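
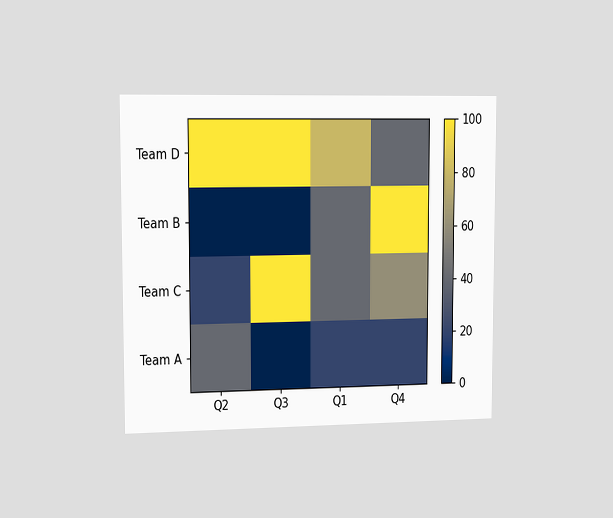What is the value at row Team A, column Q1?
The chart is viewed slightly from the left. Matching cell (Team A, Q1) against the colorbar gives 20.

20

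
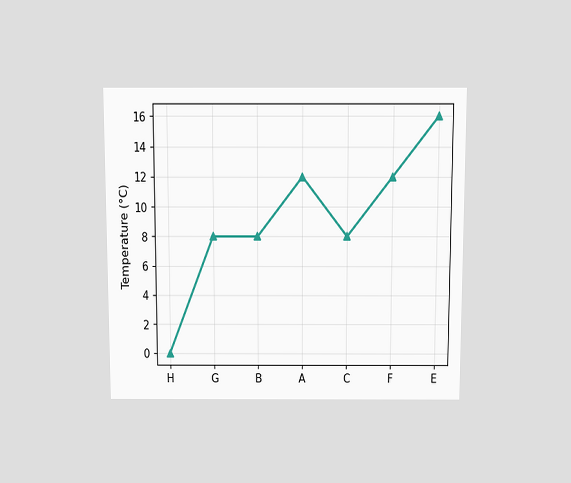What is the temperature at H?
0°C

The chart is viewed slightly from above. At H, the line is at 0°C.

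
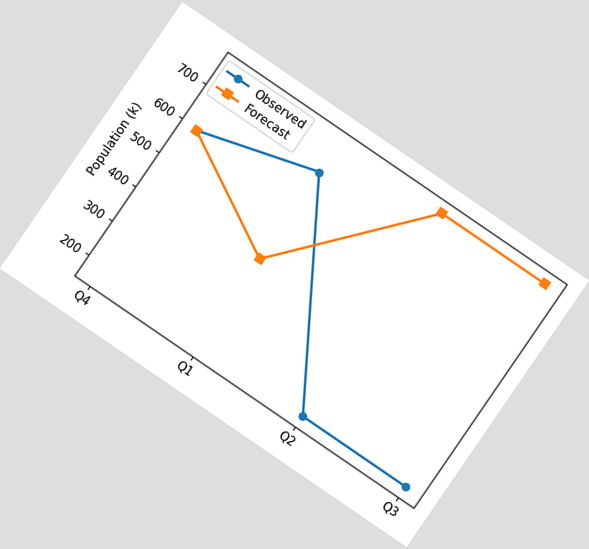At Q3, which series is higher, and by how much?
The chart is tilted about 34° clockwise. At Q3, Forecast sits above the other line by 595k.

Forecast, by 595k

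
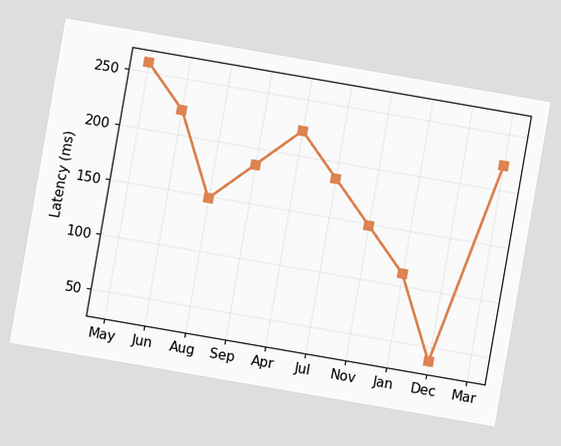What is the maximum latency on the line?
259ms

The chart is tilted about 10° clockwise. The highest point is at May, and reading across to the y-axis gives 259ms.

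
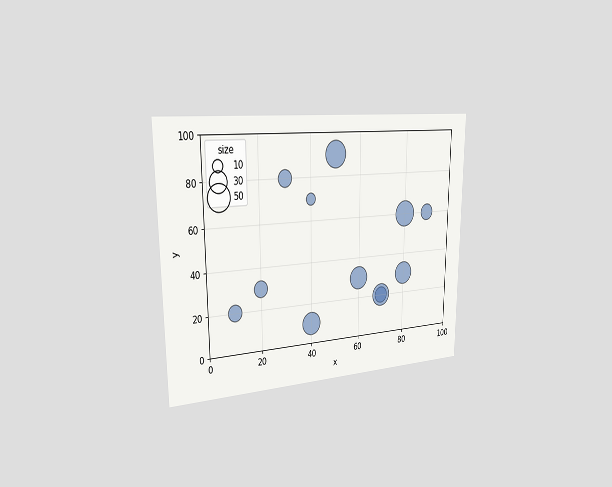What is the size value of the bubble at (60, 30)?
The chart is viewed slightly from the left. Matching the bubble at (60, 30) against the size legend gives 40.

40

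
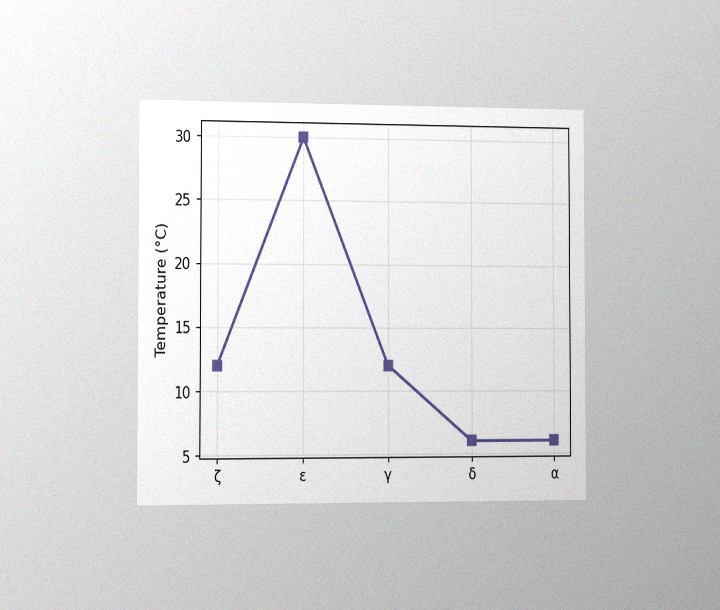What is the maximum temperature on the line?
30°C

The chart is viewed slightly from the left, with some photo noise. The highest point is at ε, and reading across to the y-axis gives 30°C.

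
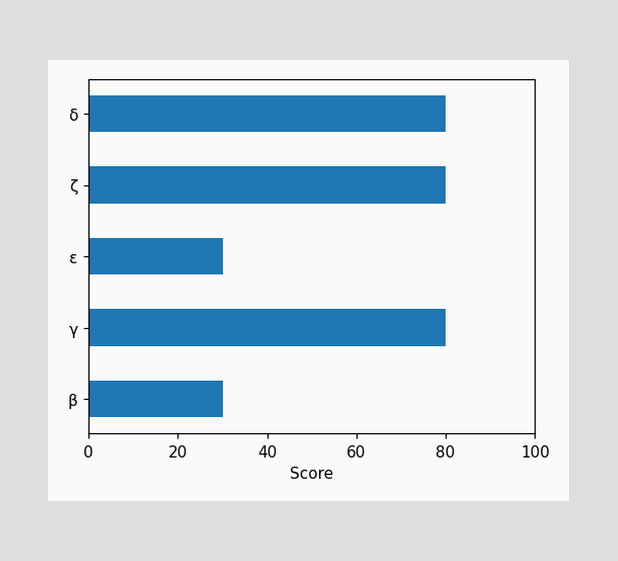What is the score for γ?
Reading along the chart's x-axis, the γ bar reaches 80.

80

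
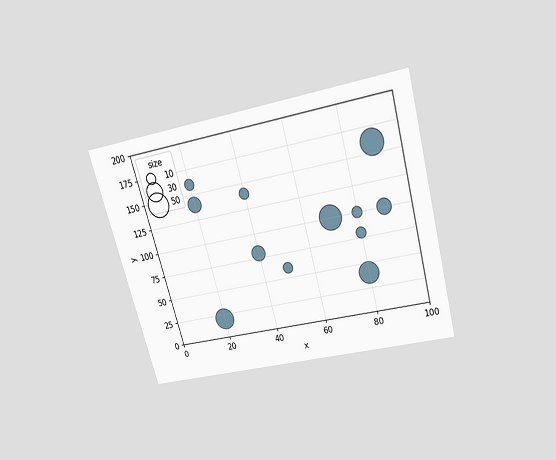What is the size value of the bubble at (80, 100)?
10

The chart is tilted about 15° counter-clockwise and viewed slightly from above. Matching the bubble at (80, 100) against the size legend gives 10.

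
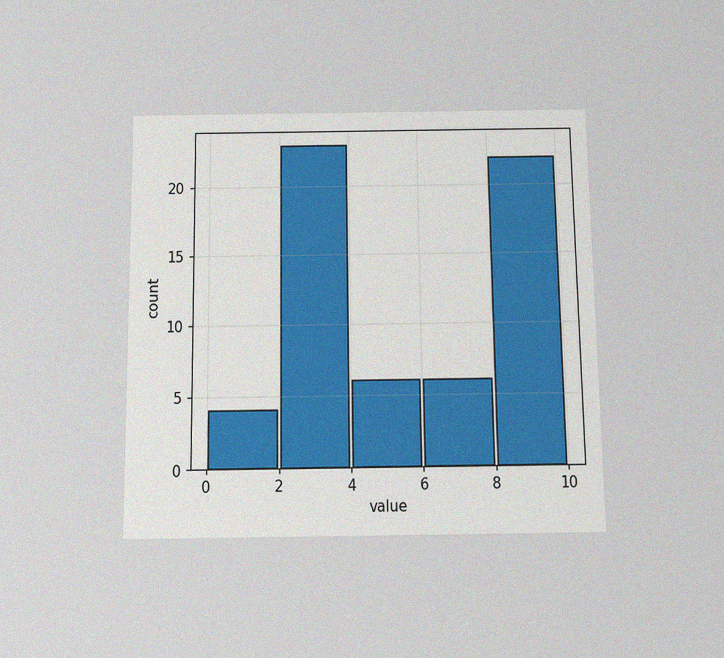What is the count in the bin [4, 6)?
6

The chart is viewed slightly from below, with some photo noise. The [4, 6) bin has height 6.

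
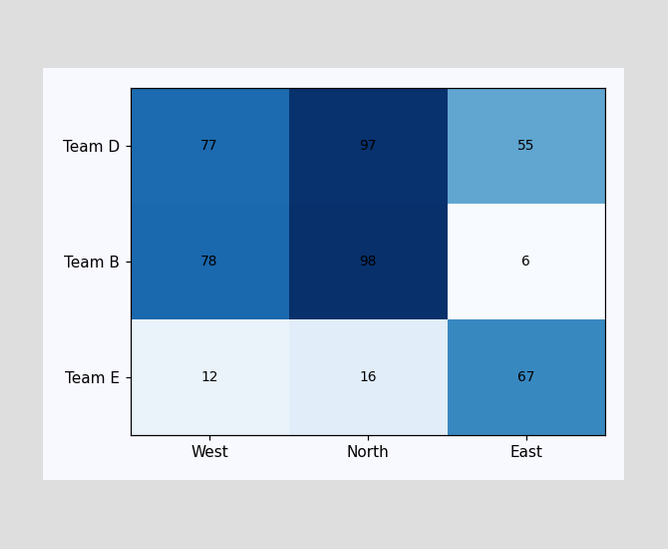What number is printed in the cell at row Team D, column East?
55

The (Team D, East) cell reads 55.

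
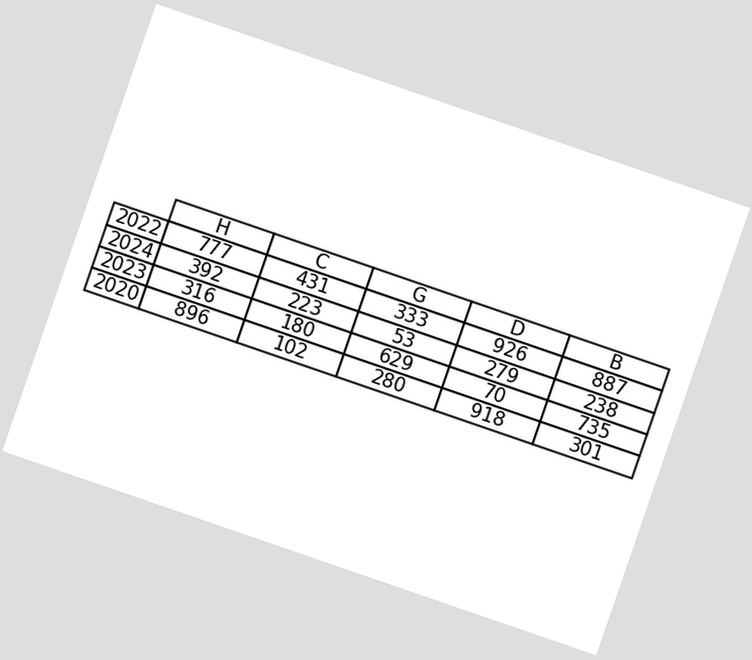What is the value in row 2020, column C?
The chart is tilted about 19° clockwise. The (2020, C) cell reads 102.

102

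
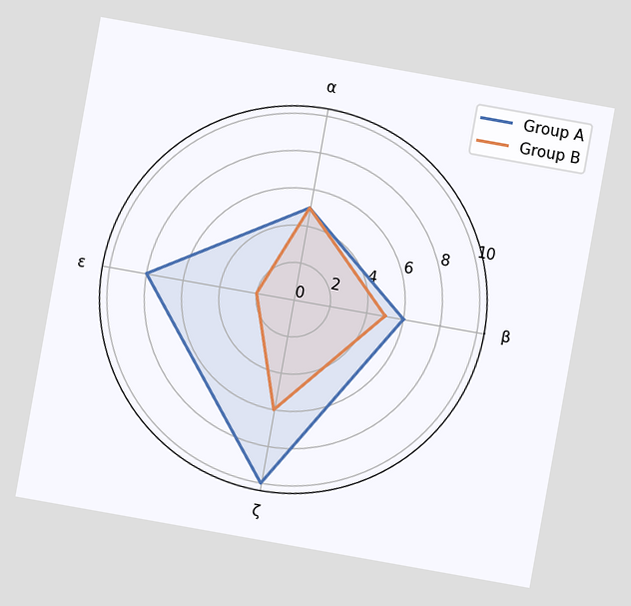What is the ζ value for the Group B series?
The chart is tilted about 10° clockwise. On the ζ axis, Group B reaches 6.

6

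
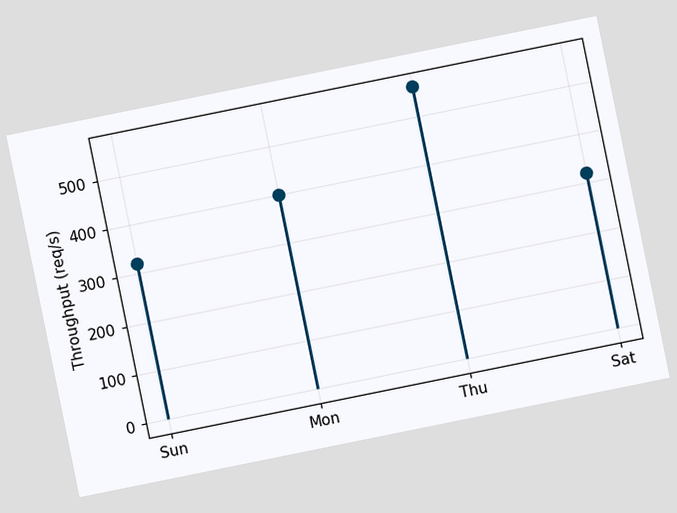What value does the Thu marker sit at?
560req/s

The chart is tilted about 11° counter-clockwise. The Thu marker sits at 560req/s.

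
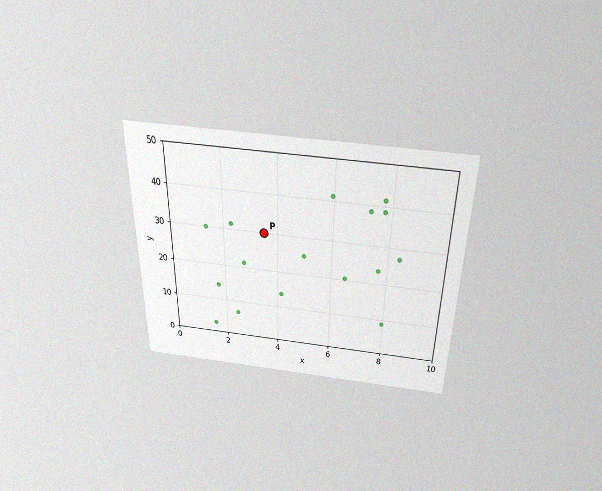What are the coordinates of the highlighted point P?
(3.5, 30)

The chart is viewed slightly from above, with some photo noise. Following the gridlines from P to each axis, P sits at (3.5, 30).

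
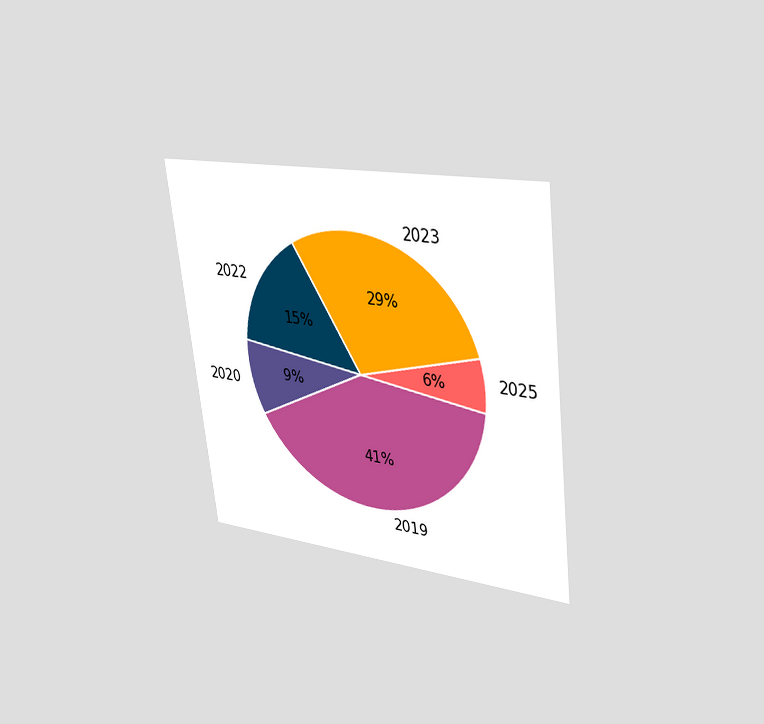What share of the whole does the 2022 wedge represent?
15%

The chart is tilted about 7° counter-clockwise and viewed slightly from the right. The 2022 slice takes up 15% of the pie.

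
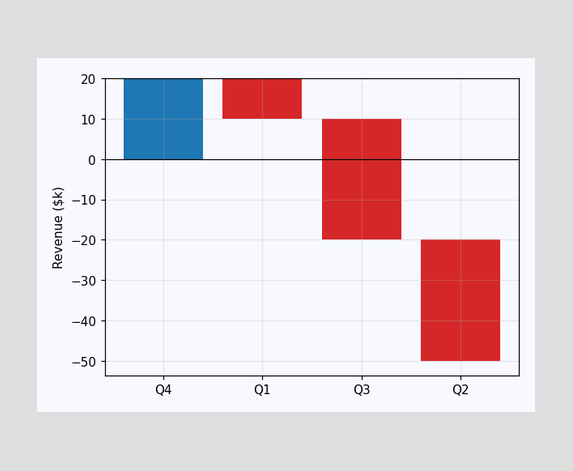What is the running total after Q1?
After Q1 the running total reaches $10k.

$10k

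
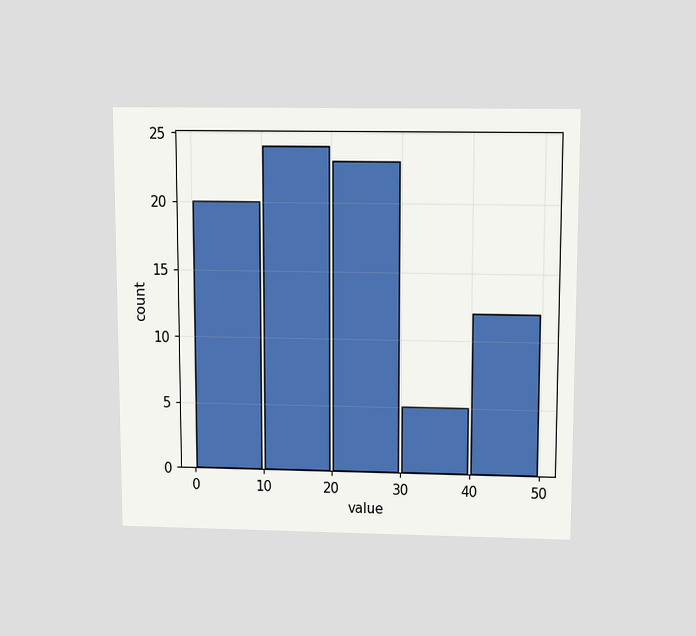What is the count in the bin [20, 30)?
The chart is viewed slightly from above. The [20, 30) bin has height 23.

23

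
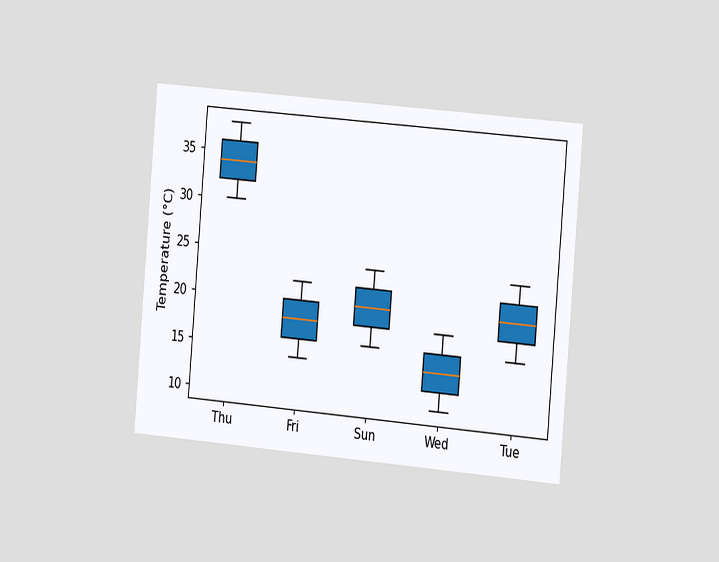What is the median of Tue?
20°C

The chart is tilted about 5° clockwise and viewed slightly from the right. The median line in the Tue box sits at 20°C.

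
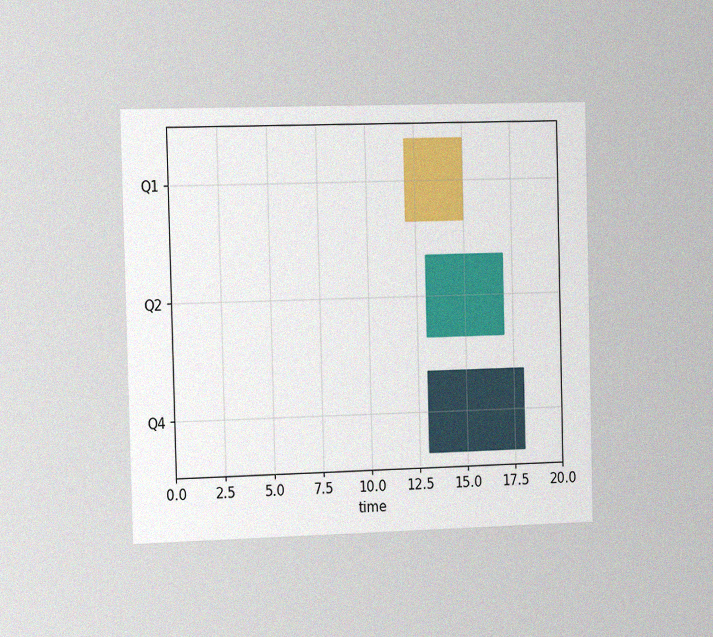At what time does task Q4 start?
13

The chart is viewed slightly from the left, with some photo noise. The Q4 bar begins at t=13.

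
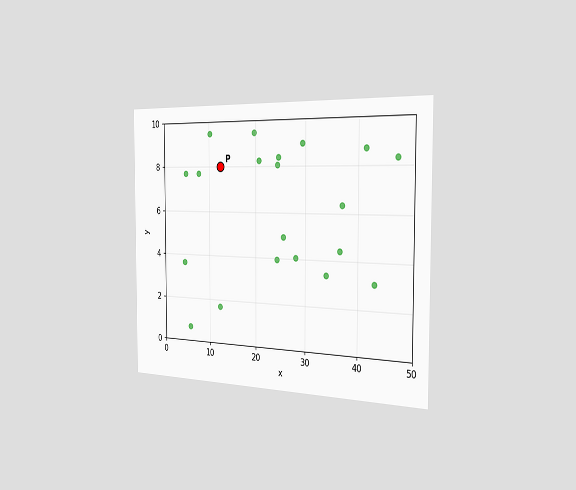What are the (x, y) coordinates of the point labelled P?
The chart is viewed slightly from the right. Following the gridlines from P to each axis, P sits at (12.5, 8).

(12.5, 8)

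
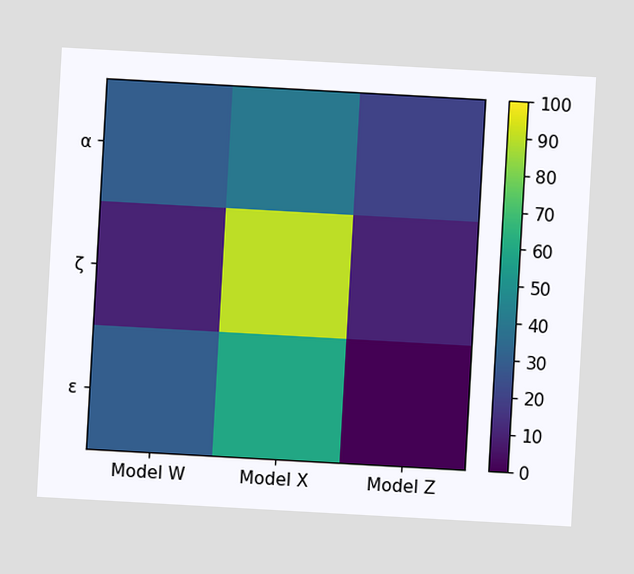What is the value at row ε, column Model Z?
The chart is tilted about 3° clockwise. Matching cell (ε, Model Z) against the colorbar gives 0.

0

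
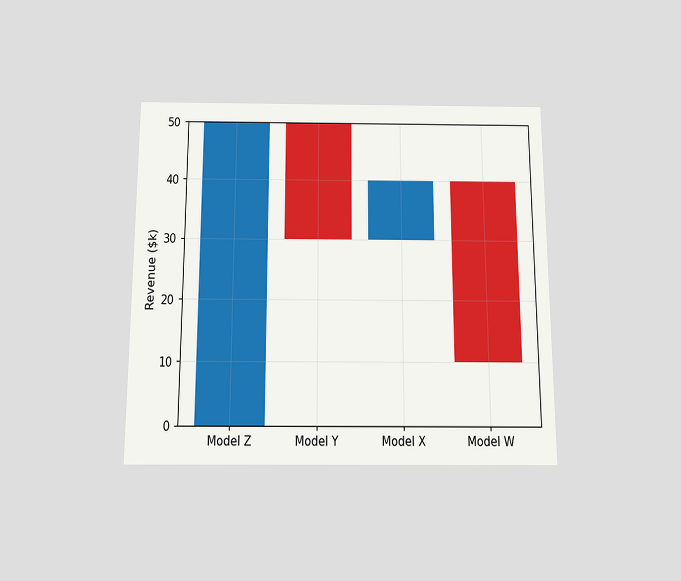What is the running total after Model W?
$10k

The chart is viewed slightly from below. After Model W the running total reaches $10k.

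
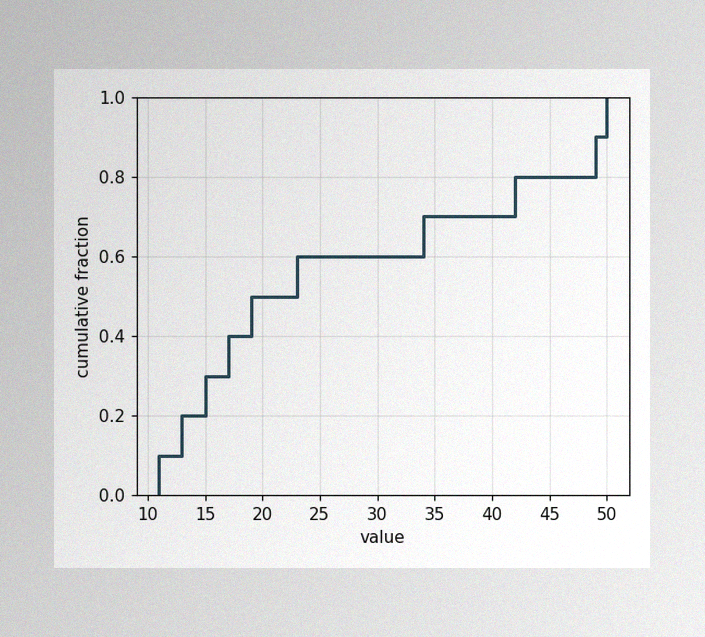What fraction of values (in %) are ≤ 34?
70%

The image has some photo noise and uneven lighting. At x=34 the ECDF step is at 70%.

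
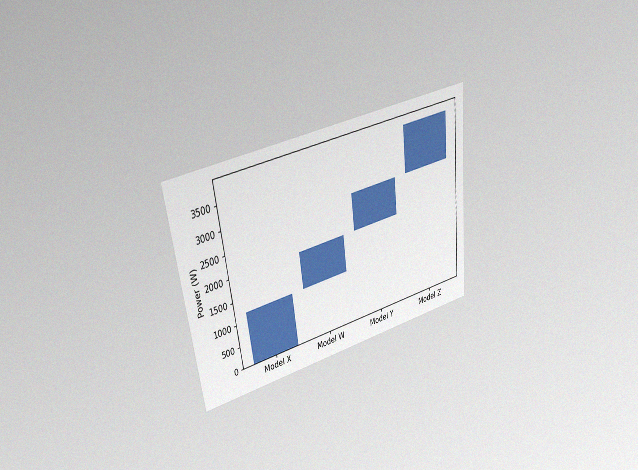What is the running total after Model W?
The chart is tilted about 7° counter-clockwise and viewed at a slight angle, with some photo noise. After Model W the running total reaches 2000W.

2000W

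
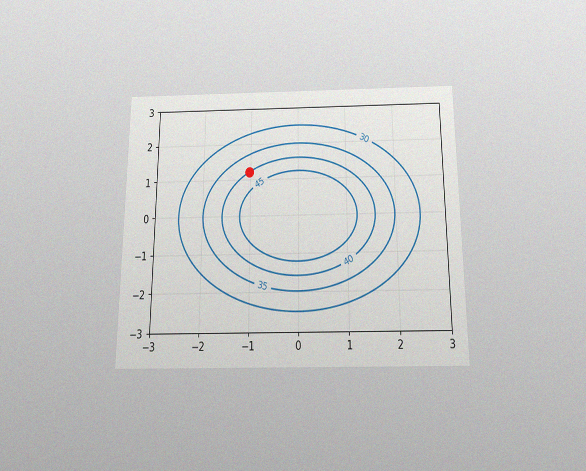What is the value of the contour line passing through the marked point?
The chart is viewed slightly from below, with some photo noise. The marked point sits on the contour labelled 40.

40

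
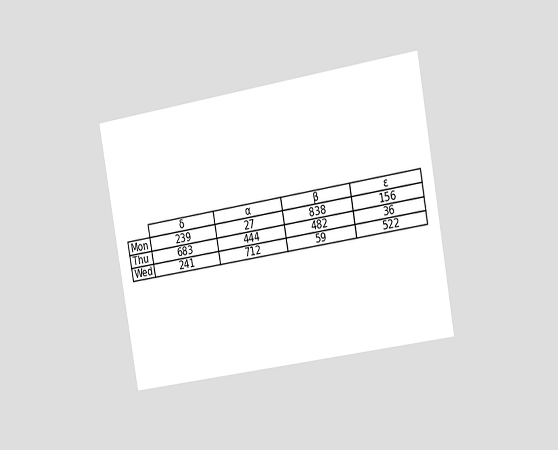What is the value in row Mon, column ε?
The chart is tilted about 10° counter-clockwise and viewed slightly from the right. The (Mon, ε) cell reads 156.

156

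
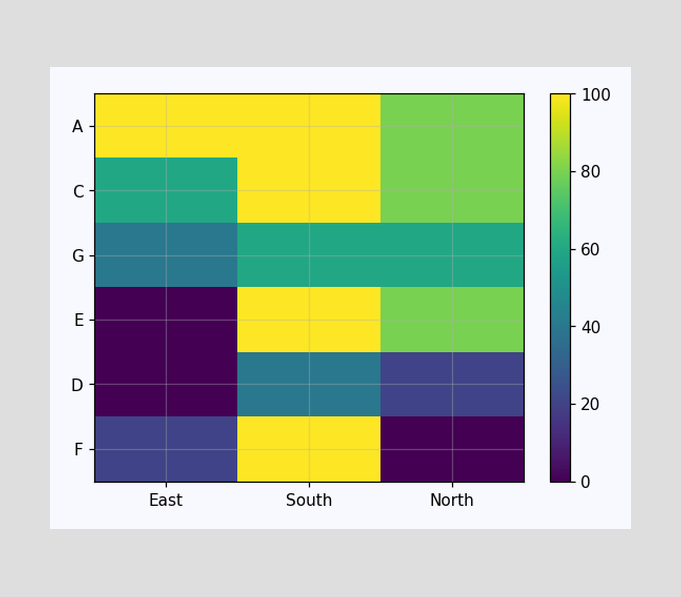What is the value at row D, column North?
20

Matching cell (D, North) against the colorbar gives 20.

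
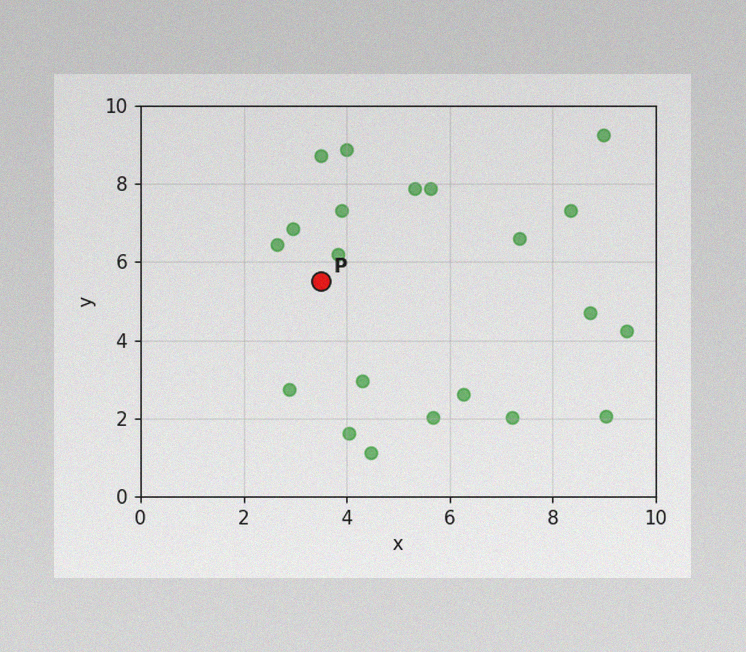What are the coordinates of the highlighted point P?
The image has some photo noise and uneven lighting. Following the gridlines from P to each axis, P sits at (3.5, 5.5).

(3.5, 5.5)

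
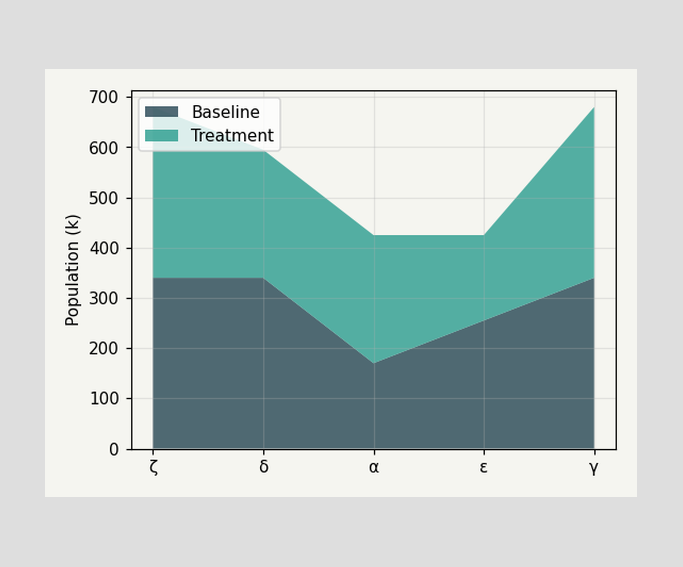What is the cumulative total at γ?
680k

The stacked total at γ reaches 680k.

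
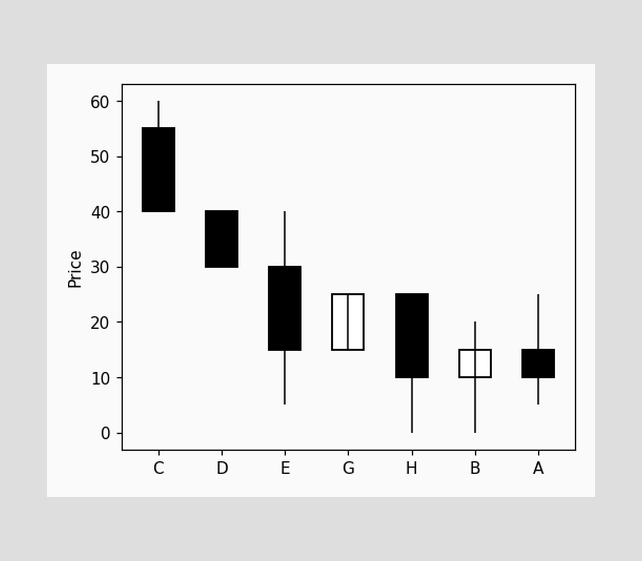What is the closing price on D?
30

The D candle closes at 30.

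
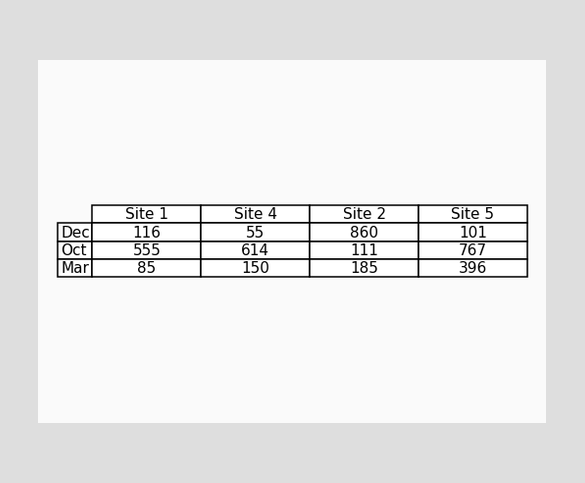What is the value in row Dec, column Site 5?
101

The (Dec, Site 5) cell reads 101.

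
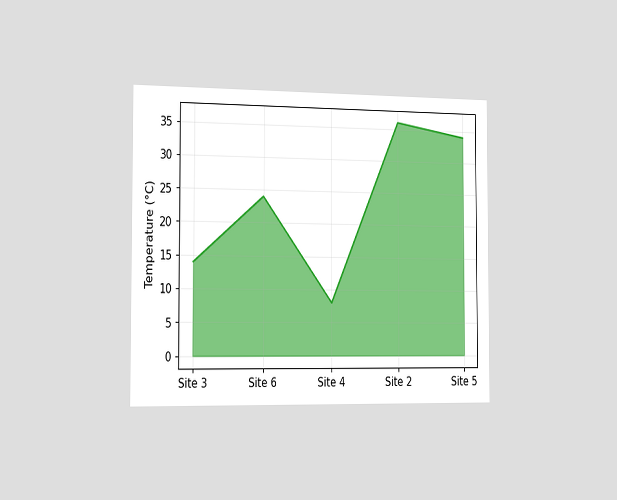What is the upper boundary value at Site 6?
24°C

The chart is viewed slightly from the left. At Site 6 the upper boundary is at 24°C.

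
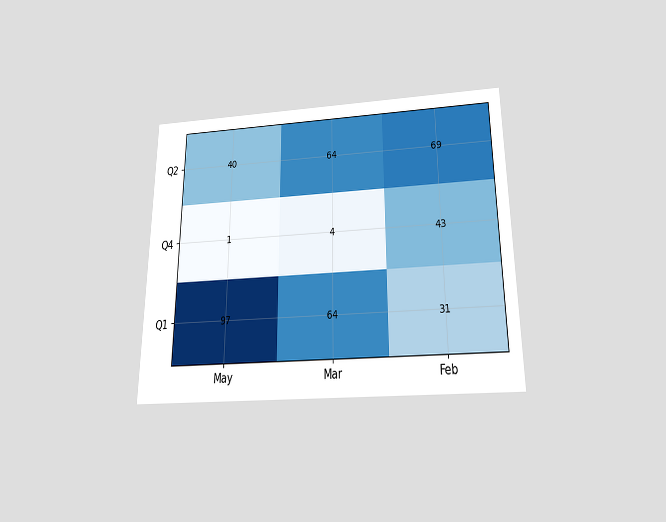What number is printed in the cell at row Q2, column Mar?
64

The chart is viewed slightly from below. The (Q2, Mar) cell reads 64.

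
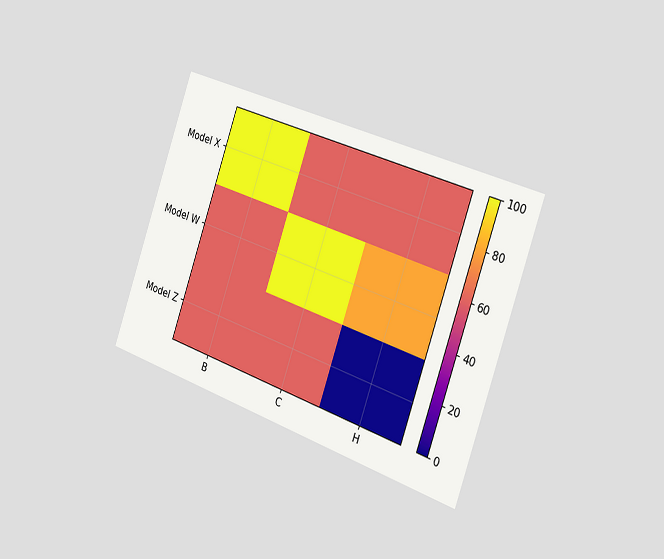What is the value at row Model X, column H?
The chart is tilted about 19° clockwise and viewed slightly from the right. Matching cell (Model X, H) against the colorbar gives 60.

60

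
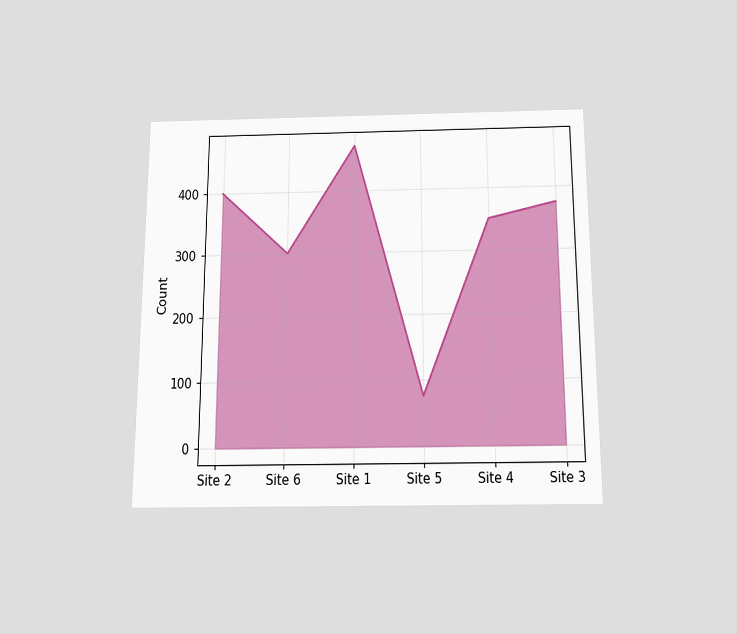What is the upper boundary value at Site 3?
375

The chart is viewed slightly from below. At Site 3 the upper boundary is at 375.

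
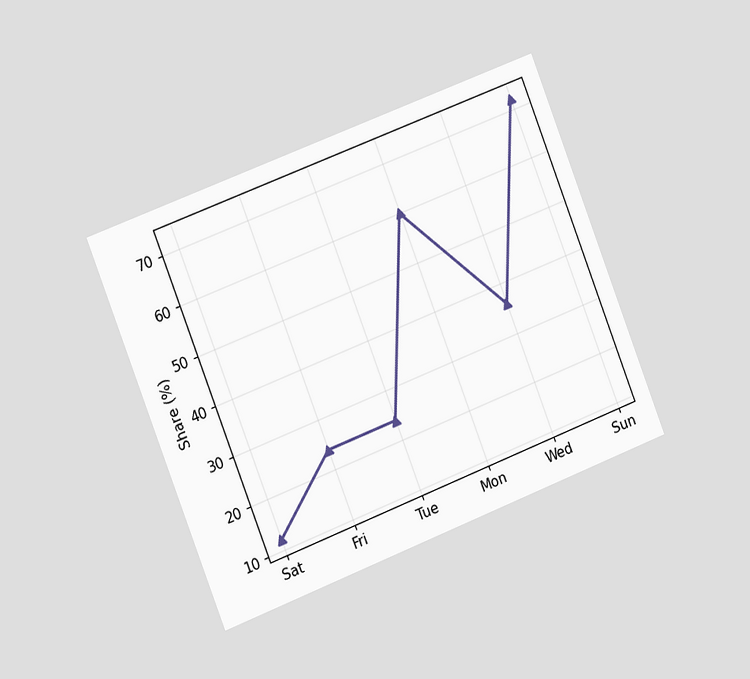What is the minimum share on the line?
The chart is tilted about 21° counter-clockwise and viewed slightly from the left. The lowest point is at Sat, and reading across to the y-axis gives 12%.

12%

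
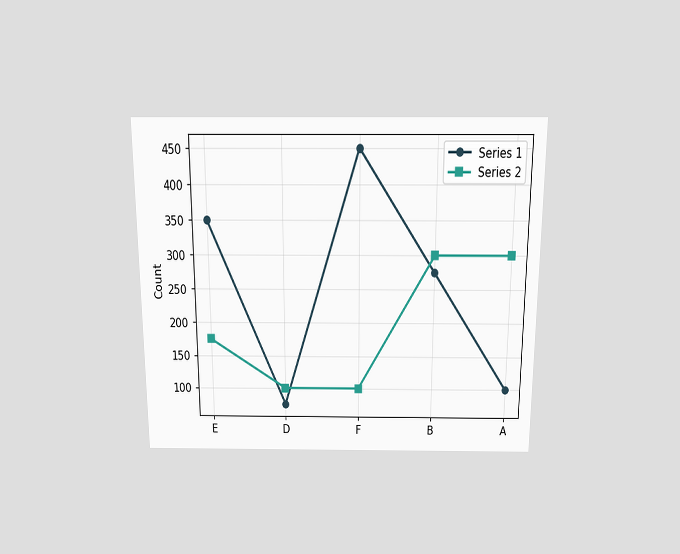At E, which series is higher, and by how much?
Series 1, by 175

The chart is viewed slightly from above. At E, Series 1 sits above the other line by 175.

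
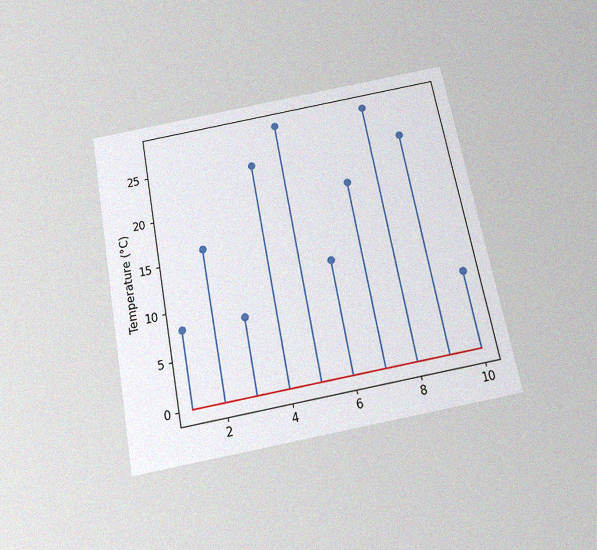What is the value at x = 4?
The chart is tilted about 11° counter-clockwise and viewed slightly from below, with some photo noise. The stem at x=4 reaches 24°C.

24°C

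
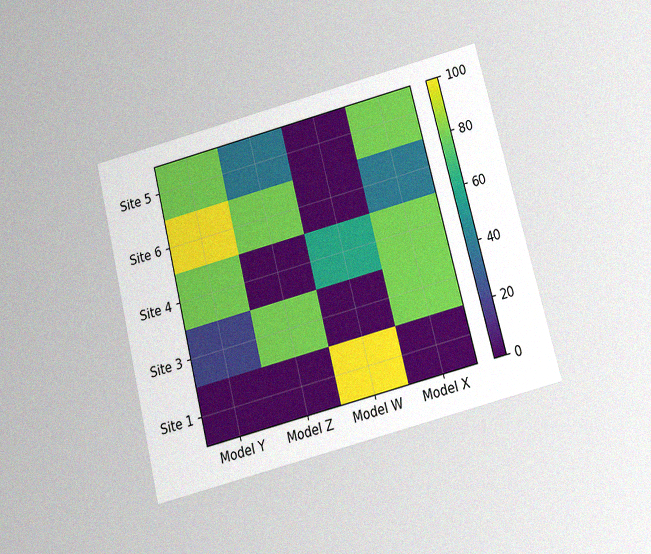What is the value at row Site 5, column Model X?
The chart is tilted about 14° counter-clockwise and viewed slightly from below, with some photo noise. Matching cell (Site 5, Model X) against the colorbar gives 80.

80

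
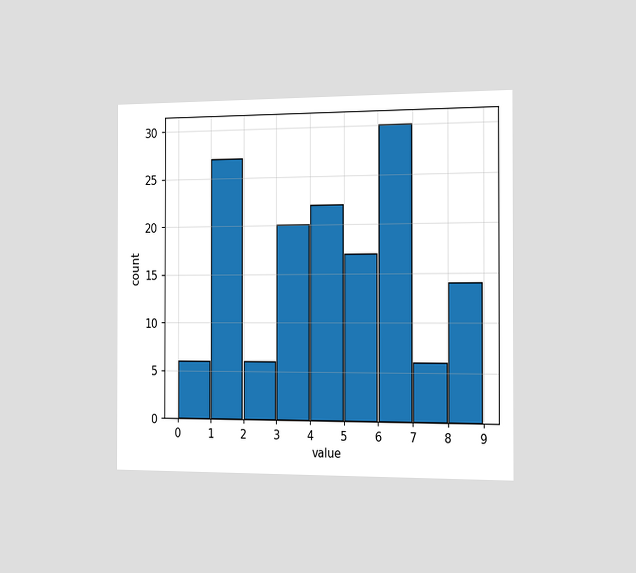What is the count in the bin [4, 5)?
22

The chart is viewed slightly from the right. The [4, 5) bin has height 22.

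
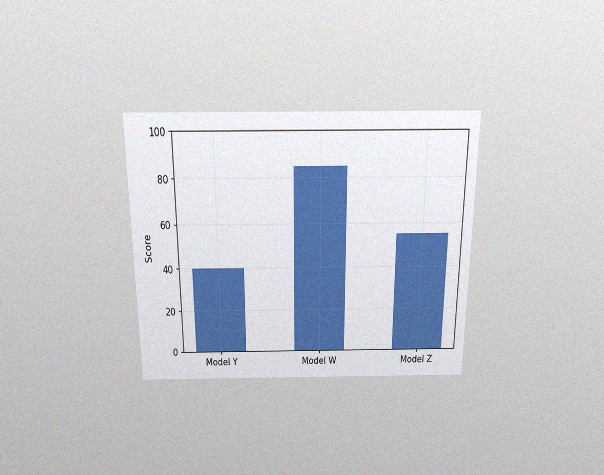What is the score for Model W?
The chart is viewed slightly from above, with some photo noise. Reading along the chart's y-axis, the Model W bar reaches 85.

85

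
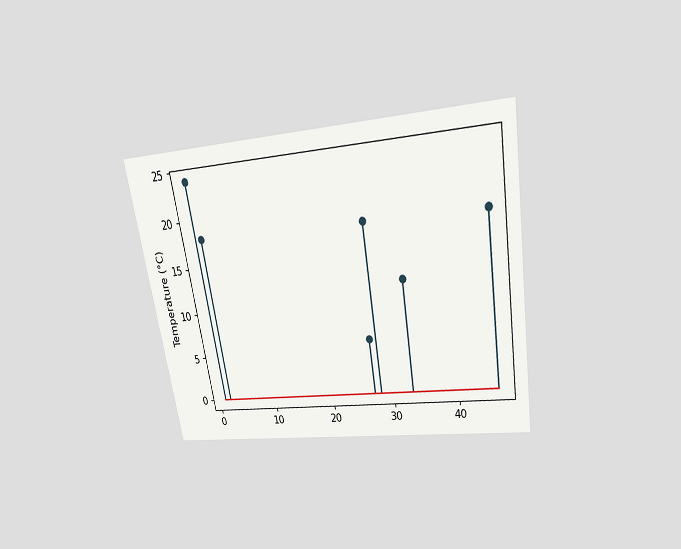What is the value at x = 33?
12°C

The chart is tilted about 9° counter-clockwise and viewed slightly from above. The stem at x=33 reaches 12°C.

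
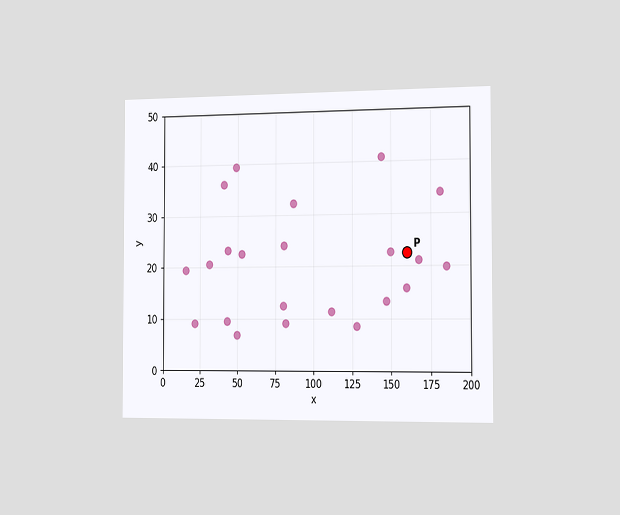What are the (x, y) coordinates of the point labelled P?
The chart is viewed slightly from the right. Following the gridlines from P to each axis, P sits at (160, 22.5).

(160, 22.5)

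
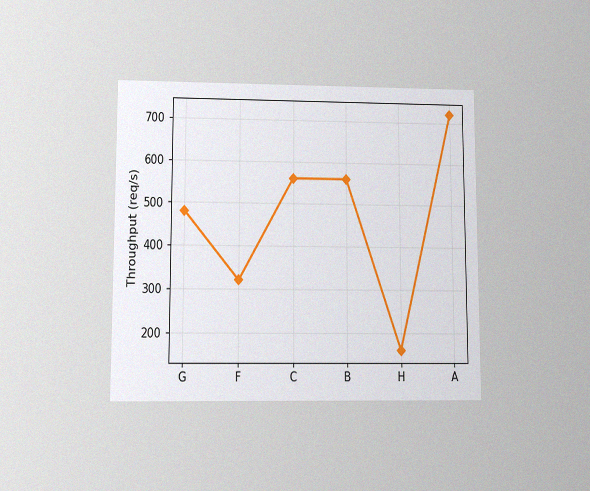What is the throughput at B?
The chart is viewed at a slight angle, with some photo noise. At B, the line is at 560req/s.

560req/s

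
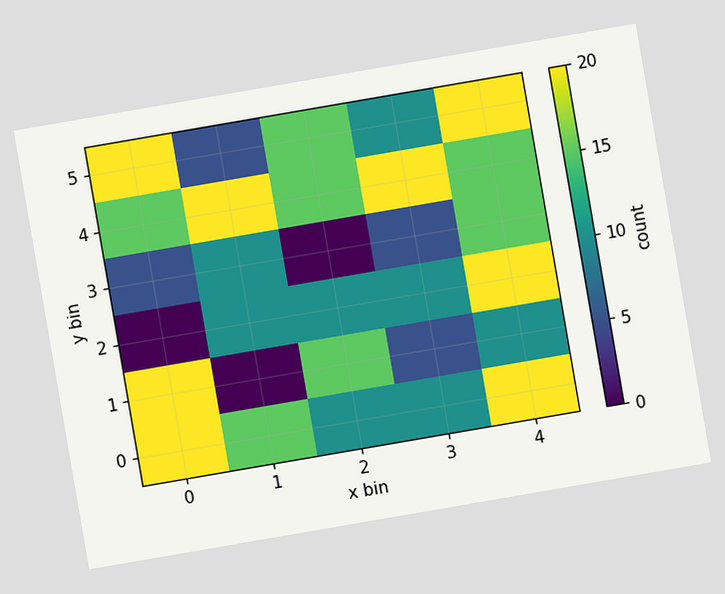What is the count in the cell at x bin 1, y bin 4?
20

The chart is tilted about 10° counter-clockwise. Matching the cell (1, 4) against the colorbar gives 20.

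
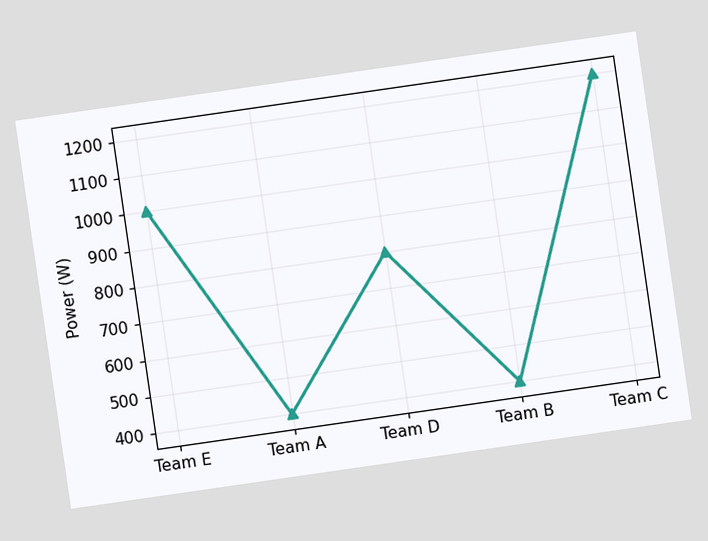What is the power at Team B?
400W

The chart is tilted about 8° counter-clockwise. At Team B, the line is at 400W.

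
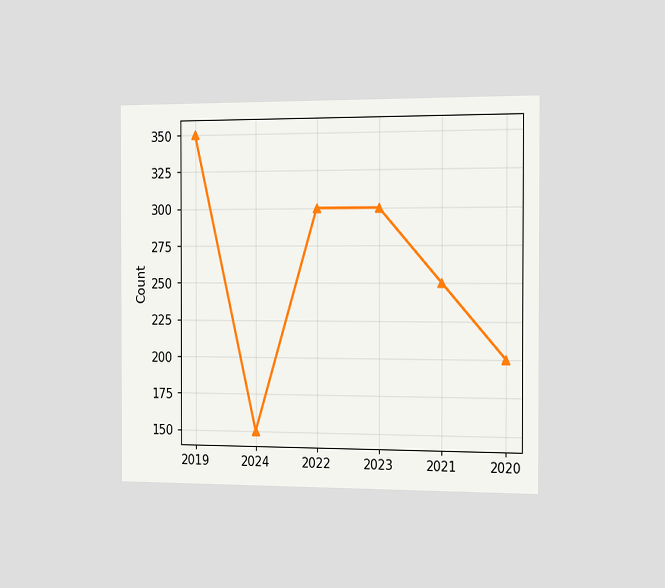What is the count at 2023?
300

The chart is viewed slightly from the right. At 2023, the line is at 300.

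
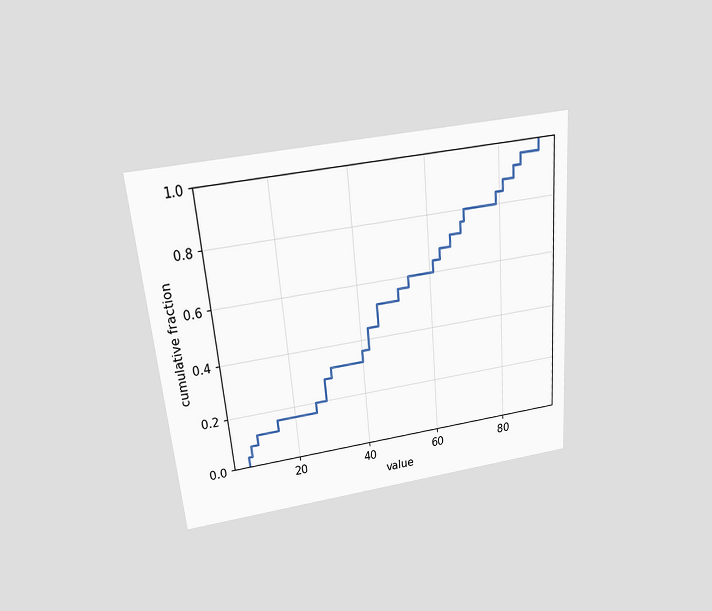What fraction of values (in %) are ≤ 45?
52%

The chart is tilted about 5° counter-clockwise and viewed slightly from above. At x=45 the ECDF step is at 52%.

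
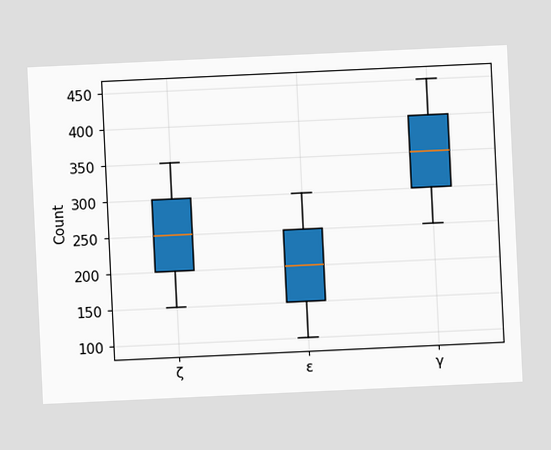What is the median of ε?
200

The chart is tilted about 3° counter-clockwise. The median line in the ε box sits at 200.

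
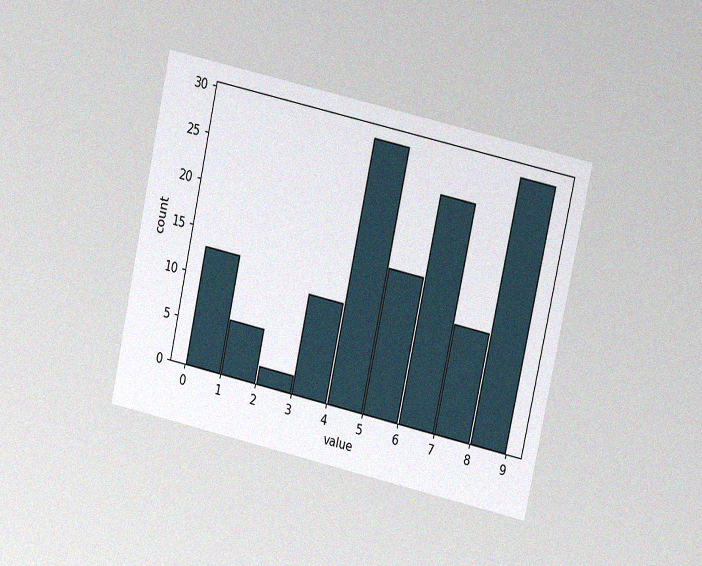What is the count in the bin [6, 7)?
The chart is tilted about 12° clockwise and viewed at a slight angle, with some photo noise. The [6, 7) bin has height 25.

25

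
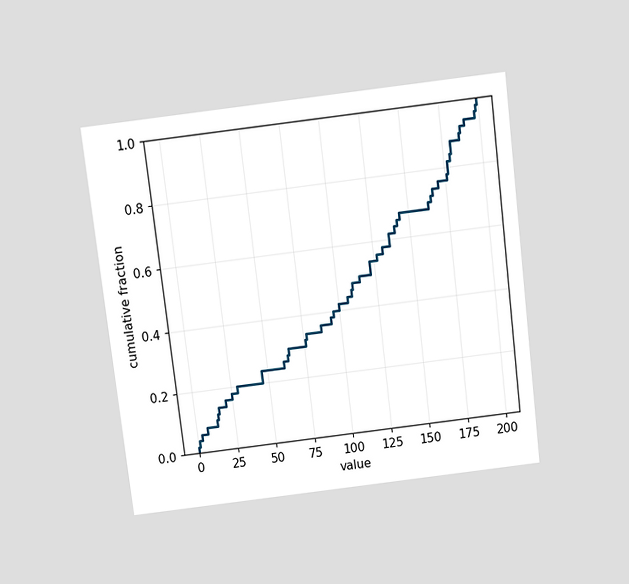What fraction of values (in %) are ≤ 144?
The chart is tilted about 7° counter-clockwise and viewed slightly from above. At x=144 the ECDF step is at 68%.

68%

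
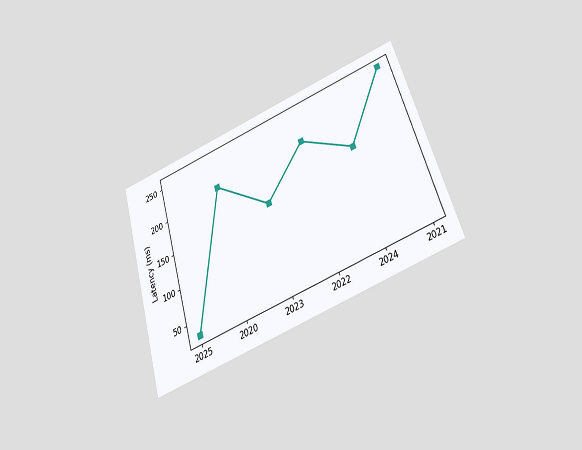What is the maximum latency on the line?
The chart is tilted about 17° counter-clockwise and viewed slightly from below. The highest point is at 2021, and reading across to the y-axis gives 255ms.

255ms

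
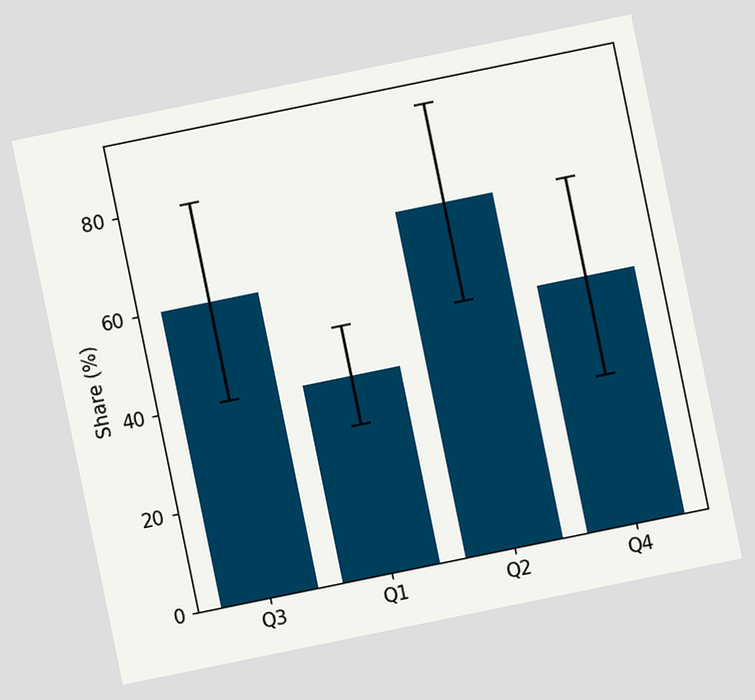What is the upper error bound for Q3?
80%

The chart is tilted about 12° counter-clockwise. The Q3 bar's upper whisker reaches 80%.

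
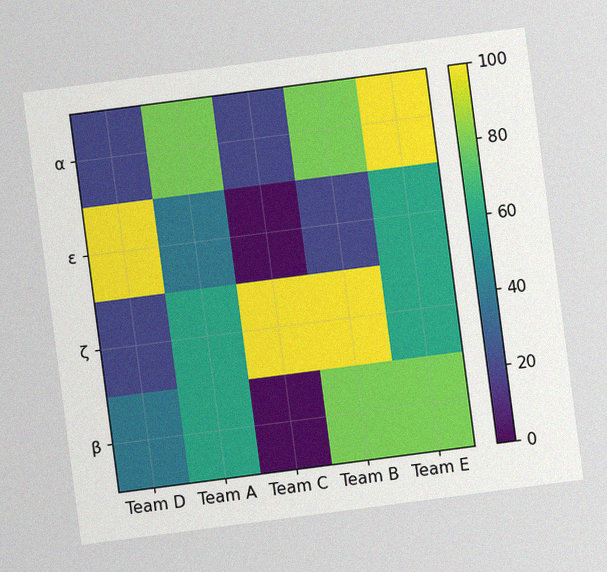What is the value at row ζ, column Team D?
The chart is tilted about 7° counter-clockwise, with some photo noise. Matching cell (ζ, Team D) against the colorbar gives 20.

20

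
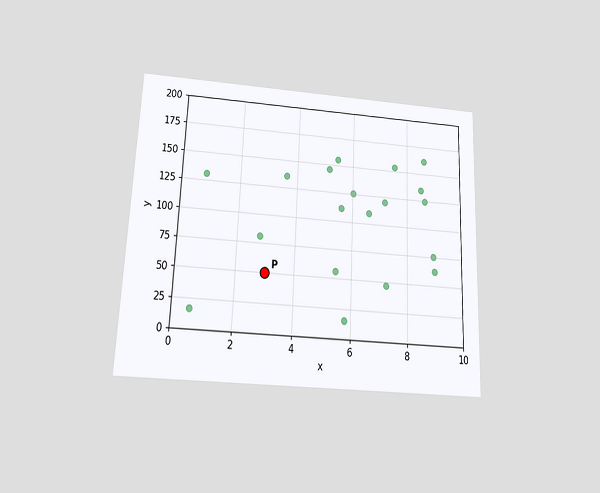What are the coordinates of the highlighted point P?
(3, 50)

The chart is tilted about 2° clockwise and viewed slightly from below. Following the gridlines from P to each axis, P sits at (3, 50).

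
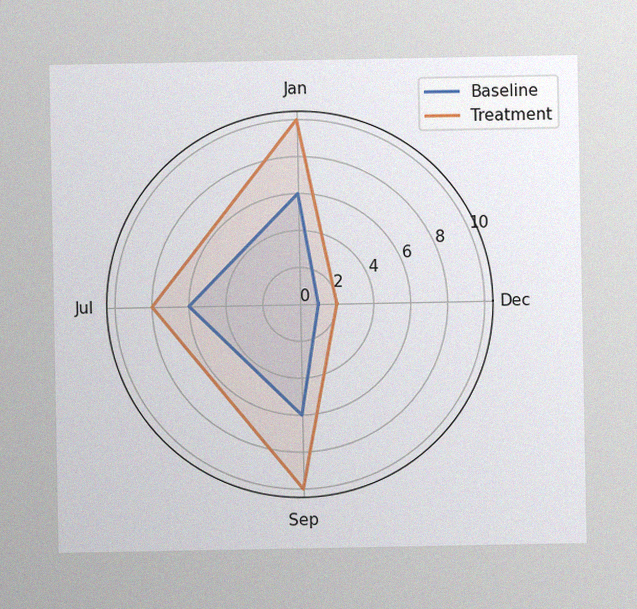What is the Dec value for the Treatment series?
The image has some photo noise and uneven lighting. On the Dec axis, Treatment reaches 2.

2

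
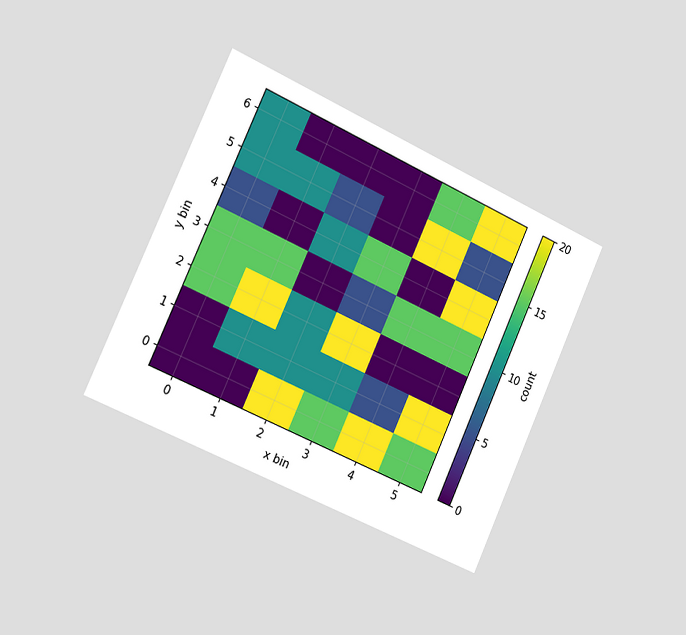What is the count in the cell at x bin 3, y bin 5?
The chart is tilted about 24° clockwise and viewed slightly from the left. Matching the cell (3, 5) against the colorbar gives 0.

0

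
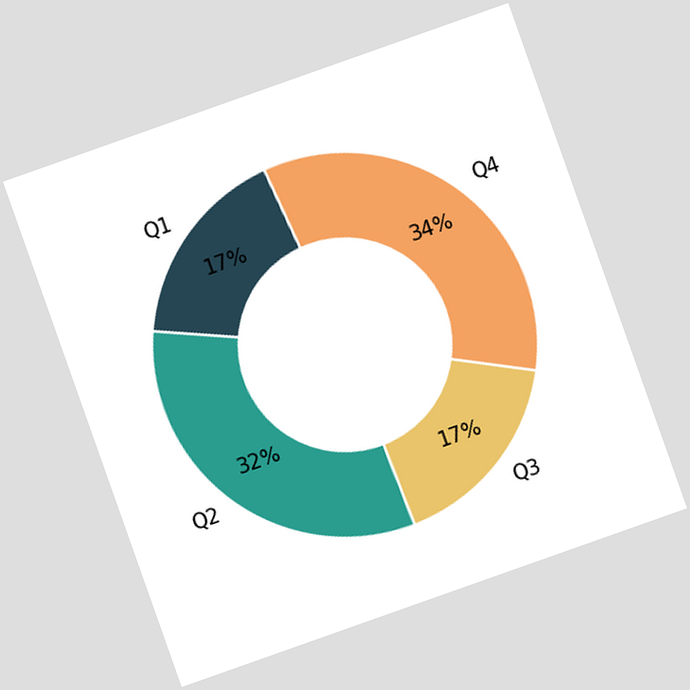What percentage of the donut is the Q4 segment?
34%

The chart is tilted about 19° counter-clockwise. The Q4 segment takes up 34% of the ring.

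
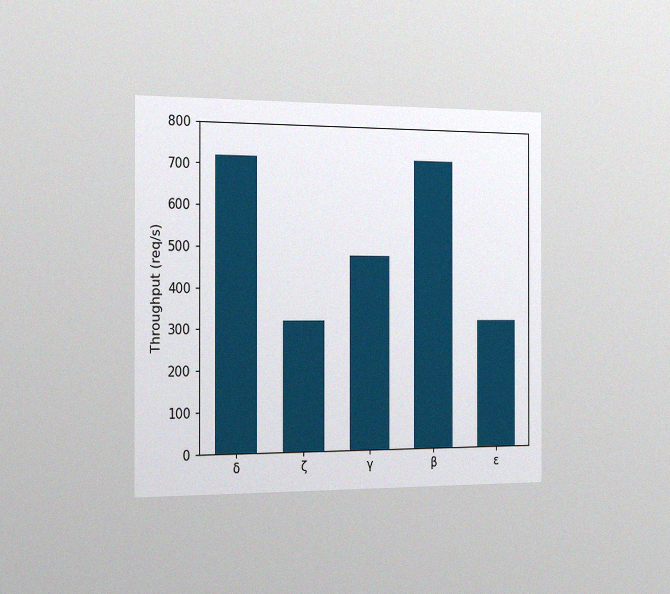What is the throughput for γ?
480req/s

The chart is viewed slightly from the left, with some photo noise. Reading along the chart's y-axis, the γ bar reaches 480req/s.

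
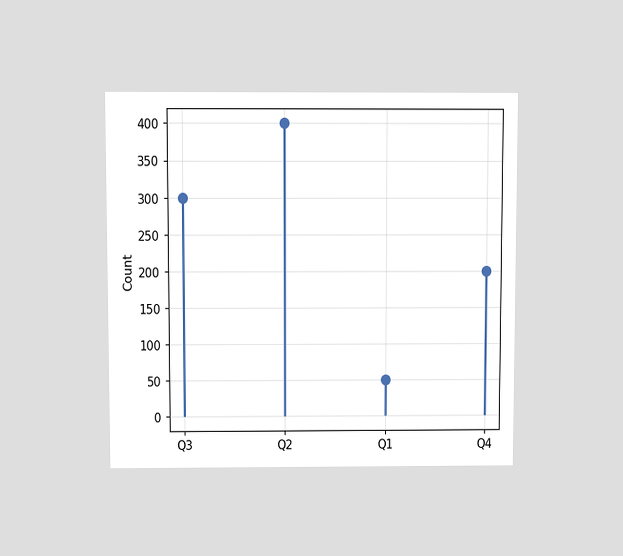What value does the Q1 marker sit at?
The chart is viewed slightly from above. The Q1 marker sits at 50.

50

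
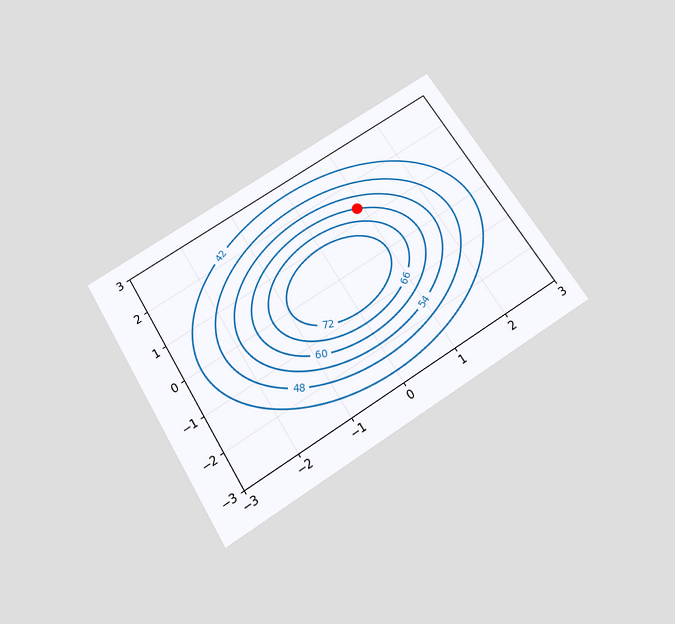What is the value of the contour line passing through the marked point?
60

The chart is tilted about 32° counter-clockwise and viewed slightly from below. The marked point sits on the contour labelled 60.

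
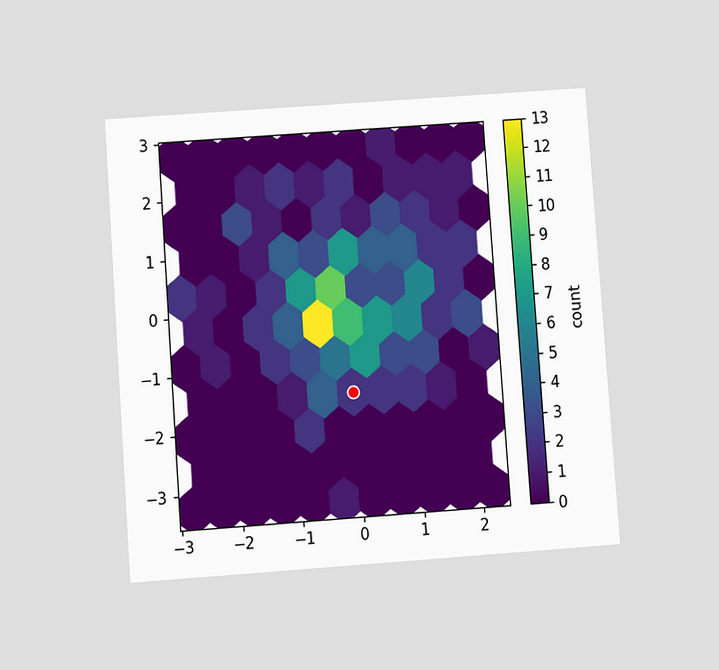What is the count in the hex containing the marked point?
The chart is tilted about 4° counter-clockwise and viewed at a slight angle. The marked hex reads 2 on the colorbar.

2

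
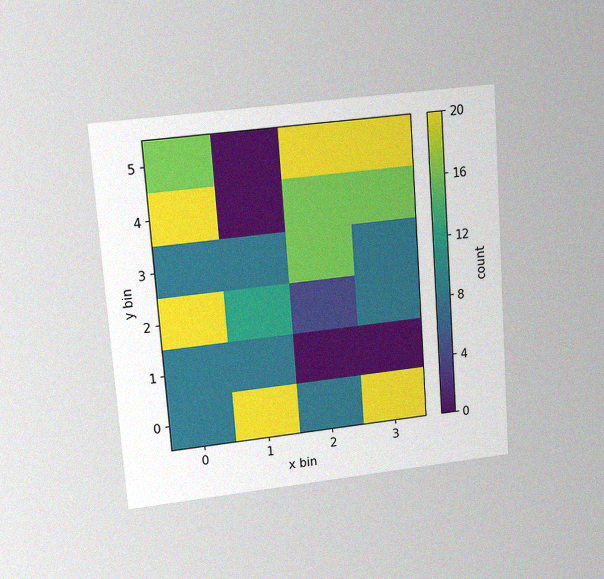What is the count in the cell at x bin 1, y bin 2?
12

The chart is tilted about 4° counter-clockwise and viewed at a slight angle, with some photo noise. Matching the cell (1, 2) against the colorbar gives 12.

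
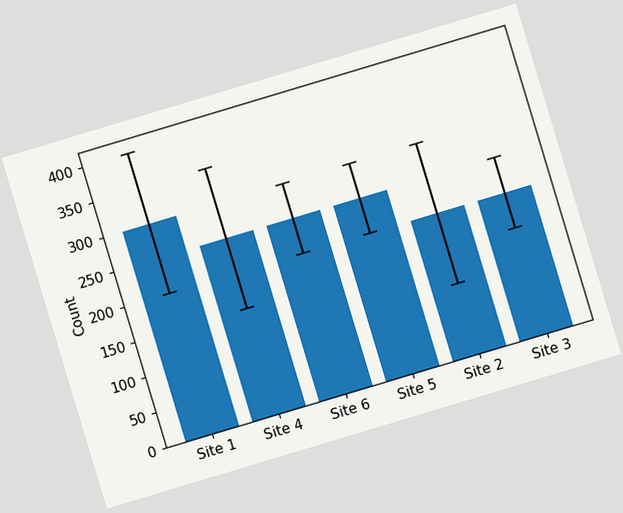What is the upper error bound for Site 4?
The chart is tilted about 17° counter-clockwise. The Site 4 bar's upper whisker reaches 350.

350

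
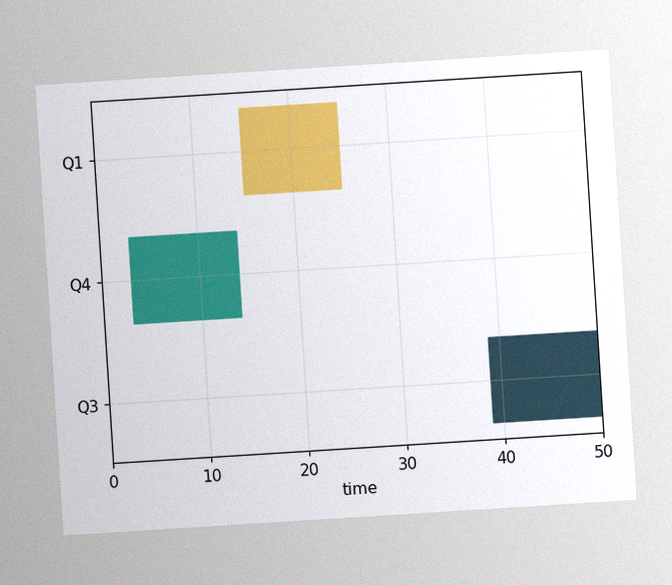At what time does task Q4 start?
3

The chart is tilted about 4° counter-clockwise, with some photo noise. The Q4 bar begins at t=3.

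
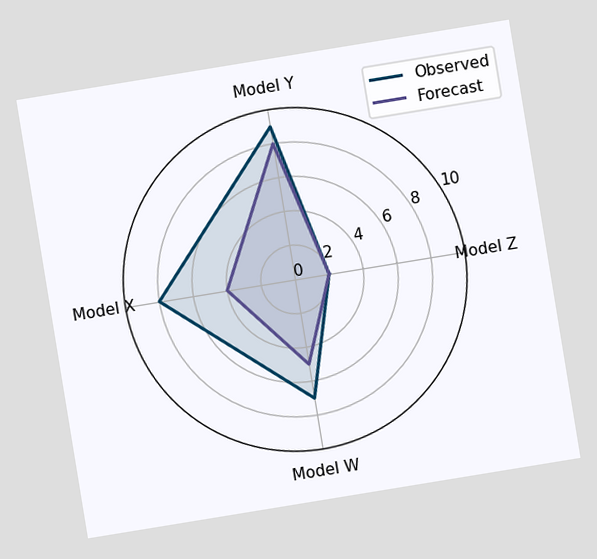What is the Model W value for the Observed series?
The chart is tilted about 9° counter-clockwise. On the Model W axis, Observed reaches 7.

7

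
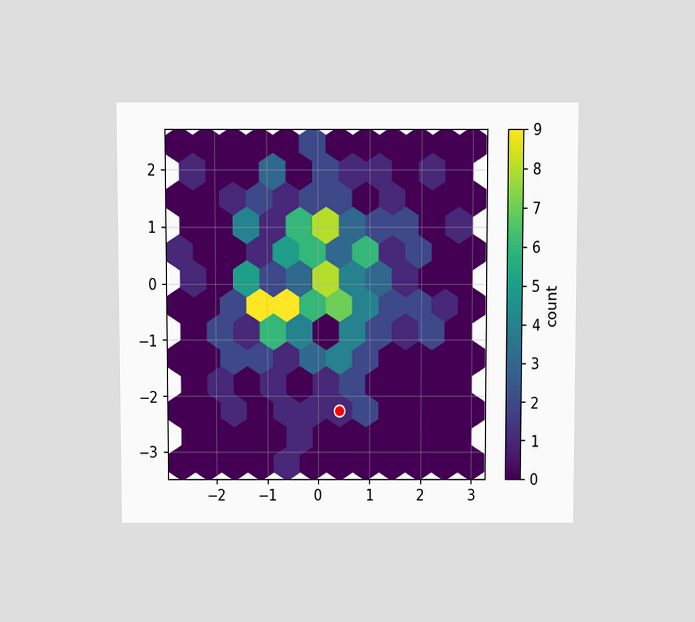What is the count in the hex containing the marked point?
1

The chart is viewed slightly from above. The marked hex reads 1 on the colorbar.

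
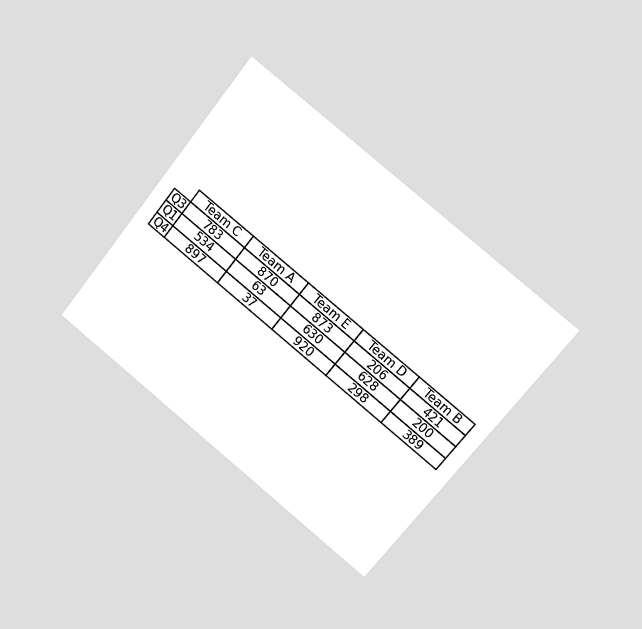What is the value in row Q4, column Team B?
389

The chart is tilted about 39° clockwise and viewed at a slight angle. The (Q4, Team B) cell reads 389.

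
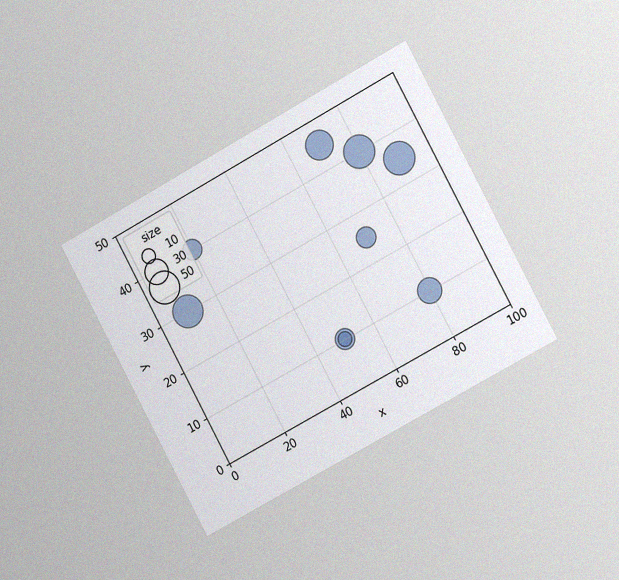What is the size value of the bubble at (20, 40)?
20

The chart is tilted about 28° counter-clockwise and viewed slightly from the right, with some photo noise. Matching the bubble at (20, 40) against the size legend gives 20.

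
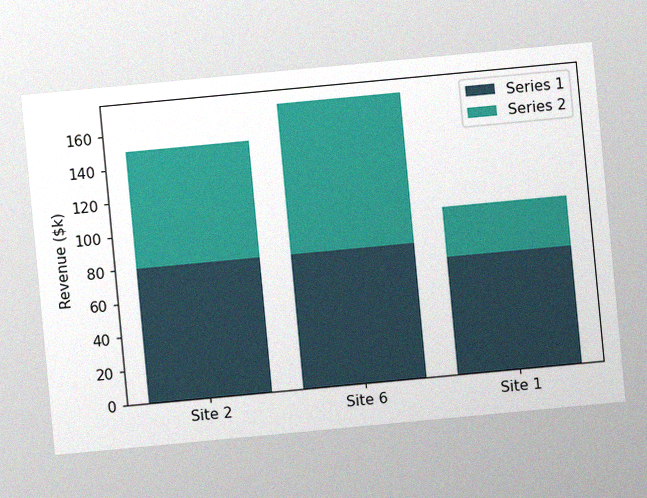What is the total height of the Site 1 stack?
The chart is tilted about 5° counter-clockwise, with some photo noise. The Site 1 stack's top reaches $100k on the y-axis.

$100k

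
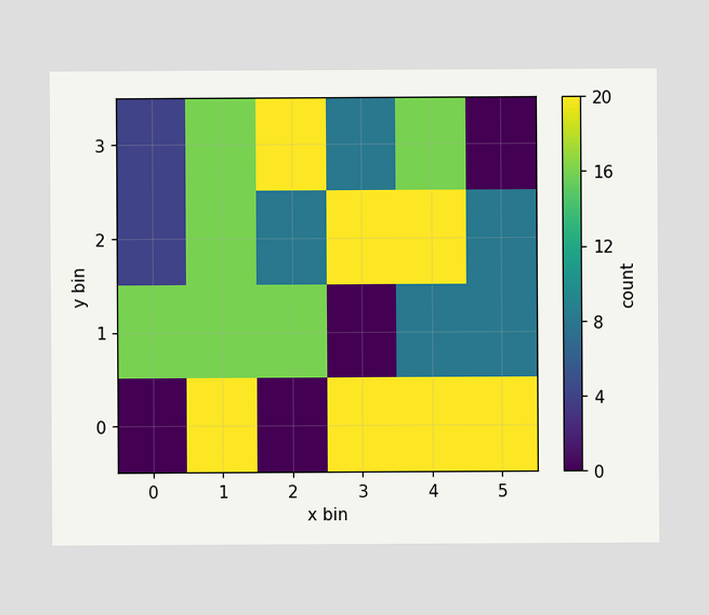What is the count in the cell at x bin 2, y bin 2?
8

Matching the cell (2, 2) against the colorbar gives 8.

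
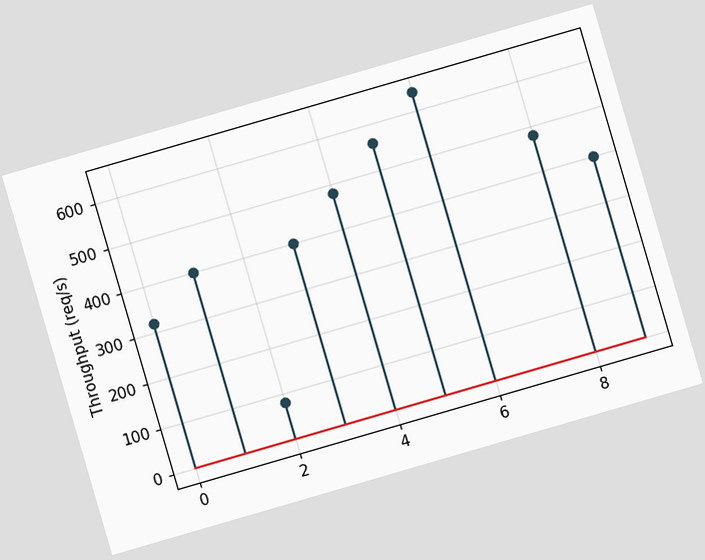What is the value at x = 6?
The chart is tilted about 16° counter-clockwise. The stem at x=6 reaches 640req/s.

640req/s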